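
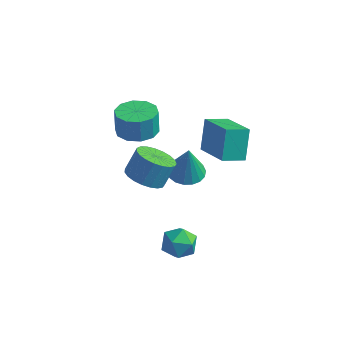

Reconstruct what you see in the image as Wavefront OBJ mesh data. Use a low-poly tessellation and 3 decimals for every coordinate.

v -1.344 3.828 -3.192
v -0.508 3.502 -3.271
v -1.196 3.772 -1.408
v -0.449 3.898 -3.263
v -0.567 4.28 -3.242
v -0.839 4.573 -3.21
v -1.211 4.718 -3.175
v -1.609 4.686 -3.143
v -1.954 4.485 -3.121
v -2.179 4.154 -3.112
v -2.238 3.758 -3.12
v -2.12 3.375 -3.142
v -1.848 3.083 -3.173
v -1.477 2.938 -3.208
v -1.079 2.969 -3.24
v -0.733 3.17 -3.262
v -1.235 -0.699 1.009
v -0.387 -0.489 0.662
v -0.117 0.148 1.703
v -0.965 -0.061 2.051
v -0.603 -0.19 0.534
v -0.334 0.447 1.575
v -0.929 0.022 0.489
v -0.659 0.659 1.53
v -1.307 0.109 0.534
v -1.037 0.746 1.575
v -1.673 0.057 0.661
v -1.403 0.694 1.702
v -1.963 -0.127 0.848
v -1.693 0.51 1.889
v -2.127 -0.409 1.063
v -1.858 0.228 2.104
v -2.137 -0.741 1.269
v -1.867 -0.104 2.31
v -1.991 -1.066 1.43
v -1.721 -0.429 2.471
v -1.714 -1.327 1.518
v -1.444 -0.69 2.559
v -1.354 -1.48 1.518
v -1.085 -0.843 2.56
v -0.974 -1.497 1.431
v -0.704 -0.86 2.472
v -0.639 -1.377 1.27
v -0.369 -0.74 2.311
v -0.406 -1.139 1.064
v -0.137 -0.502 2.105
v -0.317 -0.825 0.849
v -0.048 -0.188 1.89
v -0.113 2.645 0.299
v -0.314 3.506 1.644
v 0.663 3.407 -0.074
v 0.462 4.269 1.271
v 1.378 1.571 1.209
v 1.177 2.433 2.554
v 2.154 2.334 0.836
v 1.953 3.195 2.181
v 0.597 -1.068 -1.534
v 1.459 -1.202 -1.542
v 0.381 -2.438 -1.798
v 1.243 -2.572 -1.806
v 0.839 -2.375 -1.058
v 0.973 -1.528 -0.895
v 0.867 -2.112 -2.445
v 1.001 -1.265 -2.282
v 1.626 -1.848 -2.105
v 1.609 -2.01 -1.248
v 0.231 -1.63 -2.092
v 0.214 -1.792 -1.235
v -2.27 0.755 2.586
v -1.7 1.524 2.518
v -1.82 1.715 3.666
v -2.39 0.945 3.734
v -2.259 1.702 2.43
v -2.379 1.893 3.578
v -2.822 1.518 2.401
v -2.943 1.709 3.549
v -3.174 1.042 2.443
v -3.295 1.233 3.591
v -3.181 0.457 2.54
v -3.302 0.648 3.688
v -2.84 -0.015 2.654
v -2.96 0.176 3.802
v -2.281 -0.193 2.742
v -2.401 -0.002 3.89
v -1.717 -0.009 2.771
v -1.838 0.182 3.919
v -1.365 0.467 2.729
v -1.486 0.658 3.877
v -1.358 1.052 2.632
v -1.479 1.243 3.78
f 2 1 4
f 2 4 3
f 4 1 5
f 4 5 3
f 5 1 6
f 5 6 3
f 6 1 7
f 6 7 3
f 7 1 8
f 7 8 3
f 8 1 9
f 8 9 3
f 9 1 10
f 9 10 3
f 10 1 11
f 10 11 3
f 11 1 12
f 11 12 3
f 12 1 13
f 12 13 3
f 13 1 14
f 13 14 3
f 14 1 15
f 14 15 3
f 15 1 16
f 15 16 3
f 16 1 2
f 16 2 3
f 18 17 21
f 18 21 19
f 19 21 22
f 19 22 20
f 21 17 23
f 21 23 22
f 22 23 24
f 22 24 20
f 23 17 25
f 23 25 24
f 24 25 26
f 24 26 20
f 25 17 27
f 25 27 26
f 26 27 28
f 26 28 20
f 27 17 29
f 27 29 28
f 28 29 30
f 28 30 20
f 29 17 31
f 29 31 30
f 30 31 32
f 30 32 20
f 31 17 33
f 31 33 32
f 32 33 34
f 32 34 20
f 33 17 35
f 33 35 34
f 34 35 36
f 34 36 20
f 35 17 37
f 35 37 36
f 36 37 38
f 36 38 20
f 37 17 39
f 37 39 38
f 38 39 40
f 38 40 20
f 39 17 41
f 39 41 40
f 40 41 42
f 40 42 20
f 41 17 43
f 41 43 42
f 42 43 44
f 42 44 20
f 43 17 45
f 43 45 44
f 44 45 46
f 44 46 20
f 45 17 47
f 45 47 46
f 46 47 48
f 46 48 20
f 47 17 18
f 47 18 48
f 48 18 19
f 48 19 20
f 50 52 49
f 53 50 49
f 49 52 51
f 51 53 49
f 50 56 52
f 54 50 53
f 54 56 50
f 52 56 51
f 55 53 51
f 51 56 55
f 55 54 53
f 56 54 55
f 57 68 62
f 57 62 58
f 57 58 64
f 57 64 67
f 57 67 68
f 58 62 66
f 62 68 61
f 68 67 59
f 67 64 63
f 64 58 65
f 60 66 61
f 60 61 59
f 60 59 63
f 60 63 65
f 60 65 66
f 61 66 62
f 59 61 68
f 63 59 67
f 65 63 64
f 66 65 58
f 70 69 73
f 70 73 71
f 71 73 74
f 71 74 72
f 73 69 75
f 73 75 74
f 74 75 76
f 74 76 72
f 75 69 77
f 75 77 76
f 76 77 78
f 76 78 72
f 77 69 79
f 77 79 78
f 78 79 80
f 78 80 72
f 79 69 81
f 79 81 80
f 80 81 82
f 80 82 72
f 81 69 83
f 81 83 82
f 82 83 84
f 82 84 72
f 83 69 85
f 83 85 84
f 84 85 86
f 84 86 72
f 85 69 87
f 85 87 86
f 86 87 88
f 86 88 72
f 87 69 89
f 87 89 88
f 88 89 90
f 88 90 72
f 89 69 70
f 89 70 90
f 90 70 71
f 90 71 72



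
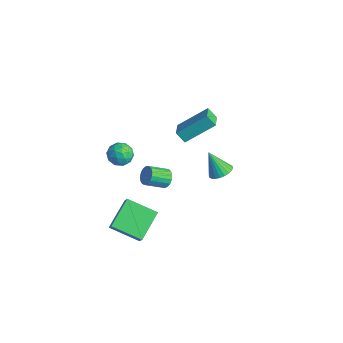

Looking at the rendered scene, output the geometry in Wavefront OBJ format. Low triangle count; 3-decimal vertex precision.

v 1.552 -4.756 -1.122
v 0.774 -3.312 -0.246
v 0.979 -4.586 -1.911
v 0.201 -3.142 -1.035
v 2.819 -3.658 -1.805
v 2.041 -2.214 -0.929
v 2.246 -3.488 -2.594
v 1.468 -2.044 -1.718
v 4.159 0.284 3.249
v 4.759 0.129 3.531
v 3.481 -0.044 4.511
v 4.74 0.388 3.588
v 4.632 0.63 3.593
v 4.453 0.82 3.546
v 4.229 0.928 3.453
v 3.994 0.938 3.33
v 3.785 0.849 3.194
v 3.633 0.673 3.066
v 3.56 0.438 2.967
v 3.579 0.179 2.91
v 3.687 -0.063 2.905
v 3.866 -0.253 2.952
v 4.09 -0.361 3.044
v 4.324 -0.371 3.168
v 4.534 -0.281 3.304
v 4.686 -0.106 3.431
v 1.737 -1.524 1.465
v 2.252 -1.747 1.319
v 1.978 -2.779 1.93
v 1.463 -2.556 2.075
v 2.302 -1.618 1.559
v 2.027 -2.65 2.17
v 2.222 -1.467 1.778
v 1.947 -2.499 2.389
v 2.031 -1.329 1.925
v 1.756 -2.361 2.536
v 1.773 -1.236 1.967
v 1.498 -2.268 2.578
v 1.506 -1.209 1.893
v 1.232 -2.241 2.504
v 1.293 -1.254 1.721
v 1.018 -2.286 2.332
v 1.181 -1.361 1.491
v 0.907 -2.393 2.102
v 1.197 -1.505 1.254
v 0.923 -2.537 1.865
v 1.337 -1.654 1.066
v 1.062 -2.685 1.677
v 1.568 -1.773 0.969
v 1.293 -2.804 1.58
v 1.838 -1.835 0.985
v 1.564 -2.866 1.596
v 2.085 -1.826 1.112
v 1.811 -2.857 1.722
v -0.807 -3.182 3.028
v -0.428 -2.539 2.902
v 0.228 -3.821 2.878
v 0.607 -3.178 2.752
v 0.336 -3.329 3.443
v -0.303 -2.934 3.535
v 0.103 -3.426 2.245
v -0.536 -3.031 2.337
v 0.135 -2.69 2.418
v 0.279 -2.63 3.159
v -0.479 -3.73 2.621
v -0.335 -3.67 3.362
v -0.708 -2.804 2.978
v 0.508 -3.556 2.802
v 0.349 -3.644 3.208
v 0.572 -3.266 3.134
v -0.635 -3.037 3.35
v -0.412 -2.659 3.276
v 0.037 -3.123 3.595
v 0.212 -3.701 2.504
v 0.435 -3.323 2.43
v -0.772 -3.094 2.646
v -0.549 -2.716 2.572
v -0.237 -3.237 2.185
v -0.155 -2.515 2.619
v 0.453 -2.891 2.532
v 0.157 -3.036 2.233
v -0.218 -2.804 2.287
v -0.07 -2.48 3.055
v 0.538 -2.855 2.967
v 0.379 -2.944 3.373
v 0.003 -2.712 3.427
v 0.261 -2.568 2.77
v -0.738 -3.505 2.813
v -0.13 -3.88 2.725
v -0.203 -3.648 2.353
v -0.579 -3.416 2.407
v -0.653 -3.469 3.248
v -0.045 -3.845 3.161
v 0.018 -3.556 3.493
v -0.357 -3.324 3.547
v -0.461 -3.792 3.01
v -2.231 1.576 0.236
v -1.618 3.172 1.473
v -3.128 2.231 -0.164
v -2.514 3.827 1.072
v -1.766 1.853 -0.352
v -1.152 3.449 0.884
v -2.662 2.508 -0.753
v -2.049 4.104 0.484
f 2 4 1
f 5 2 1
f 1 4 3
f 3 5 1
f 2 8 4
f 6 2 5
f 6 8 2
f 4 8 3
f 7 5 3
f 3 8 7
f 7 6 5
f 8 6 7
f 10 9 12
f 10 12 11
f 12 9 13
f 12 13 11
f 13 9 14
f 13 14 11
f 14 9 15
f 14 15 11
f 15 9 16
f 15 16 11
f 16 9 17
f 16 17 11
f 17 9 18
f 17 18 11
f 18 9 19
f 18 19 11
f 19 9 20
f 19 20 11
f 20 9 21
f 20 21 11
f 21 9 22
f 21 22 11
f 22 9 23
f 22 23 11
f 23 9 24
f 23 24 11
f 24 9 25
f 24 25 11
f 25 9 26
f 25 26 11
f 26 9 10
f 26 10 11
f 28 27 31
f 28 31 29
f 29 31 32
f 29 32 30
f 31 27 33
f 31 33 32
f 32 33 34
f 32 34 30
f 33 27 35
f 33 35 34
f 34 35 36
f 34 36 30
f 35 27 37
f 35 37 36
f 36 37 38
f 36 38 30
f 37 27 39
f 37 39 38
f 38 39 40
f 38 40 30
f 39 27 41
f 39 41 40
f 40 41 42
f 40 42 30
f 41 27 43
f 41 43 42
f 42 43 44
f 42 44 30
f 43 27 45
f 43 45 44
f 44 45 46
f 44 46 30
f 45 27 47
f 45 47 46
f 46 47 48
f 46 48 30
f 47 27 49
f 47 49 48
f 48 49 50
f 48 50 30
f 49 27 51
f 49 51 50
f 50 51 52
f 50 52 30
f 51 27 53
f 51 53 52
f 52 53 54
f 52 54 30
f 53 27 28
f 53 28 54
f 54 28 29
f 54 29 30
f 55 92 71
f 92 66 95
f 71 95 60
f 92 95 71
f 55 71 67
f 71 60 72
f 67 72 56
f 71 72 67
f 55 67 76
f 67 56 77
f 76 77 62
f 67 77 76
f 55 76 88
f 76 62 91
f 88 91 65
f 76 91 88
f 55 88 92
f 88 65 96
f 92 96 66
f 88 96 92
f 56 72 83
f 72 60 86
f 83 86 64
f 72 86 83
f 60 95 73
f 95 66 94
f 73 94 59
f 95 94 73
f 66 96 93
f 96 65 89
f 93 89 57
f 96 89 93
f 65 91 90
f 91 62 78
f 90 78 61
f 91 78 90
f 62 77 82
f 77 56 79
f 82 79 63
f 77 79 82
f 58 84 70
f 84 64 85
f 70 85 59
f 84 85 70
f 58 70 68
f 70 59 69
f 68 69 57
f 70 69 68
f 58 68 75
f 68 57 74
f 75 74 61
f 68 74 75
f 58 75 80
f 75 61 81
f 80 81 63
f 75 81 80
f 58 80 84
f 80 63 87
f 84 87 64
f 80 87 84
f 59 85 73
f 85 64 86
f 73 86 60
f 85 86 73
f 57 69 93
f 69 59 94
f 93 94 66
f 69 94 93
f 61 74 90
f 74 57 89
f 90 89 65
f 74 89 90
f 63 81 82
f 81 61 78
f 82 78 62
f 81 78 82
f 64 87 83
f 87 63 79
f 83 79 56
f 87 79 83
f 98 100 97
f 101 98 97
f 97 100 99
f 99 101 97
f 98 104 100
f 102 98 101
f 102 104 98
f 100 104 99
f 103 101 99
f 99 104 103
f 103 102 101
f 104 102 103



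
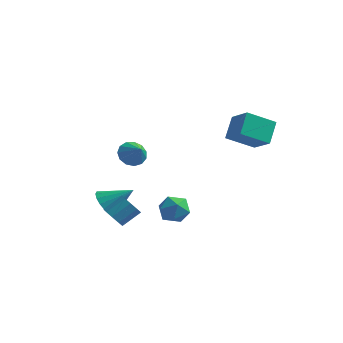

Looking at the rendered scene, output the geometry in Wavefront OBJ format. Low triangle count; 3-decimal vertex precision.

v 0.4 -2.349 -1.615
v 0.991 -1.463 -1.365
v 1.889 -3.257 -1.915
v 2.48 -2.371 -1.665
v 1.918 -2.892 -0.885
v 0.997 -2.331 -0.699
v 1.883 -2.389 -2.581
v 0.962 -1.828 -2.395
v 1.907 -1.488 -1.962
v 1.928 -1.799 -0.913
v 0.952 -2.921 -2.367
v 0.973 -3.232 -1.318
v -4.089 2.679 -0.487
v -3.521 3.501 -0.528
v -3.131 2.061 0.407
v -3.876 3.575 -0.097
v -4.299 3.364 0.21
v -4.655 2.936 0.296
v -4.832 2.426 0.133
v -4.773 1.997 -0.227
v -4.497 1.784 -0.669
v -4.091 1.855 -1.054
v -3.686 2.188 -1.259
v -3.408 2.677 -1.219
v -3.347 3.166 -0.947
v 3.9 3.522 1.497
v 2.479 2.376 2.494
v 3.744 4.785 2.727
v 2.323 3.64 3.724
v 5.277 2.7 2.516
v 3.856 1.555 3.513
v 5.121 3.964 3.746
v 3.7 2.818 4.743
v -2.001 -3.609 -2.616
v -1.57 -3.323 -3.29
v -0.828 -2.385 -2.419
v -1.259 -2.671 -1.744
v -2.054 -3.01 -3.216
v -1.312 -2.071 -2.345
v -2.513 -2.977 -2.861
v -1.772 -2.038 -1.989
v -2.733 -3.24 -2.391
v -1.991 -2.301 -1.52
v -2.61 -3.676 -2.026
v -1.868 -2.737 -1.155
v -2.202 -4.08 -1.937
v -1.46 -3.142 -1.066
v -1.7 -4.265 -2.166
v -0.958 -3.326 -1.295
v -1.339 -4.142 -2.605
v -0.597 -3.204 -1.734
v -1.288 -3.771 -3.049
v -0.546 -2.832 -2.178
v -3.794 -1.27 -2.976
v -3.157 -1.153 -3.854
v -2.286 -0.53 -1.784
v -3.408 -0.697 -3.82
v -3.747 -0.372 -3.592
v -4.097 -0.252 -3.224
v -4.377 -0.366 -2.799
v -4.524 -0.687 -2.415
v -4.504 -1.141 -2.159
v -4.321 -1.625 -2.091
v -4.017 -2.027 -2.225
v -3.662 -2.256 -2.532
v -3.338 -2.259 -2.94
v -3.118 -2.035 -3.357
v -3.053 -1.636 -3.687
f 1 12 6
f 1 6 2
f 1 2 8
f 1 8 11
f 1 11 12
f 2 6 10
f 6 12 5
f 12 11 3
f 11 8 7
f 8 2 9
f 4 10 5
f 4 5 3
f 4 3 7
f 4 7 9
f 4 9 10
f 5 10 6
f 3 5 12
f 7 3 11
f 9 7 8
f 10 9 2
f 14 13 16
f 14 16 15
f 16 13 17
f 16 17 15
f 17 13 18
f 17 18 15
f 18 13 19
f 18 19 15
f 19 13 20
f 19 20 15
f 20 13 21
f 20 21 15
f 21 13 22
f 21 22 15
f 22 13 23
f 22 23 15
f 23 13 24
f 23 24 15
f 24 13 25
f 24 25 15
f 25 13 14
f 25 14 15
f 27 29 26
f 30 27 26
f 26 29 28
f 28 30 26
f 27 33 29
f 31 27 30
f 31 33 27
f 29 33 28
f 32 30 28
f 28 33 32
f 32 31 30
f 33 31 32
f 35 34 38
f 35 38 36
f 36 38 39
f 36 39 37
f 38 34 40
f 38 40 39
f 39 40 41
f 39 41 37
f 40 34 42
f 40 42 41
f 41 42 43
f 41 43 37
f 42 34 44
f 42 44 43
f 43 44 45
f 43 45 37
f 44 34 46
f 44 46 45
f 45 46 47
f 45 47 37
f 46 34 48
f 46 48 47
f 47 48 49
f 47 49 37
f 48 34 50
f 48 50 49
f 49 50 51
f 49 51 37
f 50 34 52
f 50 52 51
f 51 52 53
f 51 53 37
f 52 34 35
f 52 35 53
f 53 35 36
f 53 36 37
f 55 54 57
f 55 57 56
f 57 54 58
f 57 58 56
f 58 54 59
f 58 59 56
f 59 54 60
f 59 60 56
f 60 54 61
f 60 61 56
f 61 54 62
f 61 62 56
f 62 54 63
f 62 63 56
f 63 54 64
f 63 64 56
f 64 54 65
f 64 65 56
f 65 54 66
f 65 66 56
f 66 54 67
f 66 67 56
f 67 54 68
f 67 68 56
f 68 54 55
f 68 55 56



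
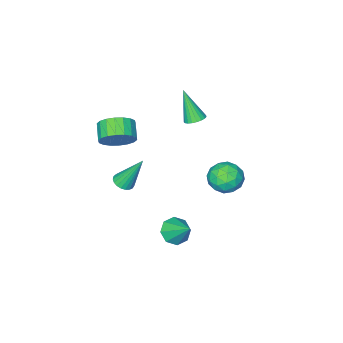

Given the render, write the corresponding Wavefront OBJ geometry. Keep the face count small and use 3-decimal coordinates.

v 3.087 1.351 0.321
v 3.549 1.718 0.311
v 2.493 2.149 2.159
v 3.376 1.851 0.198
v 3.153 1.896 0.106
v 2.919 1.848 0.051
v 2.714 1.714 0.043
v 2.574 1.517 0.083
v 2.522 1.291 0.164
v 2.568 1.076 0.273
v 2.704 0.908 0.389
v 2.906 0.817 0.494
v 3.14 0.818 0.569
v 3.364 0.912 0.601
v 3.541 1.081 0.585
v 3.639 1.297 0.523
v 3.642 1.523 0.426
v -4.207 2.069 -3.028
v -3.401 2.278 -2.403
v -3.519 0.582 -3.417
v -2.713 0.791 -2.792
v -3.655 0.613 -2.385
v -4.08 1.533 -2.145
v -2.84 1.327 -3.675
v -3.265 2.247 -3.435
v -2.556 1.82 -2.803
v -3.06 1.379 -2.006
v -3.86 1.481 -3.814
v -4.364 1.04 -3.017
v -3.864 2.304 -2.681
v -3.056 0.556 -3.139
v -3.609 0.451 -2.9
v -3.136 0.574 -2.532
v -4.263 1.866 -2.53
v -3.79 1.989 -2.162
v -3.939 1.01 -2.152
v -3.13 0.871 -3.658
v -2.657 0.994 -3.29
v -3.784 2.286 -3.288
v -3.311 2.409 -2.92
v -2.981 1.85 -3.668
v -2.894 2.158 -2.549
v -2.49 1.284 -2.778
v -2.564 1.599 -3.297
v -2.814 2.139 -3.155
v -3.19 1.898 -2.081
v -2.786 1.024 -2.309
v -3.339 0.92 -2.07
v -3.589 1.46 -1.929
v -2.694 1.629 -2.316
v -4.134 1.836 -3.511
v -3.73 0.962 -3.739
v -3.331 1.4 -3.891
v -3.581 1.94 -3.75
v -4.43 1.576 -3.042
v -4.026 0.702 -3.271
v -4.106 0.721 -2.665
v -4.356 1.261 -2.523
v -4.226 1.231 -3.504
v -2.861 -0.35 0.987
v -2.27 -0.205 1.031
v -2.779 -1.23 2.793
v -2.381 -0.003 1.135
v -2.576 0.14 1.213
v -2.82 0.198 1.253
v -3.071 0.161 1.246
v -3.285 0.036 1.195
v -3.426 -0.156 1.107
v -3.47 -0.381 0.999
v -3.408 -0.601 0.889
v -3.251 -0.778 0.796
v -3.027 -0.88 0.736
v -2.774 -0.891 0.72
v -2.536 -0.808 0.749
v -2.354 -0.646 0.82
v -2.26 -0.433 0.92
v 0.714 2.472 -4.201
v 1.028 2.991 -4.797
v 0.806 3.728 -3.059
v 0.379 3.011 -4.767
v -0.074 2.716 -4.405
v -0.066 2.278 -3.925
v 0.4 1.953 -3.606
v 1.049 1.933 -3.636
v 1.502 2.229 -3.997
v 1.494 2.667 -4.478
v 2.388 0.001 2.272
v 3.049 0.069 2.978
v 2.534 -0.714 3.535
v 1.872 -0.781 2.828
v 2.748 0.354 3.1
v 2.233 -0.429 3.657
v 2.376 0.569 3.058
v 1.861 -0.214 3.615
v 2.006 0.671 2.86
v 1.491 -0.111 3.417
v 1.712 0.641 2.546
v 1.197 -0.141 3.103
v 1.552 0.484 2.177
v 1.037 -0.298 2.734
v 1.557 0.232 1.827
v 1.042 -0.551 2.384
v 1.726 -0.066 1.565
v 1.211 -0.849 2.122
v 2.027 -0.351 1.443
v 1.512 -1.134 2
v 2.399 -0.566 1.485
v 1.884 -1.349 2.042
v 2.769 -0.669 1.683
v 2.254 -1.451 2.24
v 3.063 -0.639 1.997
v 2.548 -1.421 2.554
v 3.223 -0.482 2.366
v 2.708 -1.264 2.923
v 3.218 -0.229 2.716
v 2.703 -1.012 3.273
f 2 1 4
f 2 4 3
f 4 1 5
f 4 5 3
f 5 1 6
f 5 6 3
f 6 1 7
f 6 7 3
f 7 1 8
f 7 8 3
f 8 1 9
f 8 9 3
f 9 1 10
f 9 10 3
f 10 1 11
f 10 11 3
f 11 1 12
f 11 12 3
f 12 1 13
f 12 13 3
f 13 1 14
f 13 14 3
f 14 1 15
f 14 15 3
f 15 1 16
f 15 16 3
f 16 1 17
f 16 17 3
f 17 1 2
f 17 2 3
f 18 55 34
f 55 29 58
f 34 58 23
f 55 58 34
f 18 34 30
f 34 23 35
f 30 35 19
f 34 35 30
f 18 30 39
f 30 19 40
f 39 40 25
f 30 40 39
f 18 39 51
f 39 25 54
f 51 54 28
f 39 54 51
f 18 51 55
f 51 28 59
f 55 59 29
f 51 59 55
f 19 35 46
f 35 23 49
f 46 49 27
f 35 49 46
f 23 58 36
f 58 29 57
f 36 57 22
f 58 57 36
f 29 59 56
f 59 28 52
f 56 52 20
f 59 52 56
f 28 54 53
f 54 25 41
f 53 41 24
f 54 41 53
f 25 40 45
f 40 19 42
f 45 42 26
f 40 42 45
f 21 47 33
f 47 27 48
f 33 48 22
f 47 48 33
f 21 33 31
f 33 22 32
f 31 32 20
f 33 32 31
f 21 31 38
f 31 20 37
f 38 37 24
f 31 37 38
f 21 38 43
f 38 24 44
f 43 44 26
f 38 44 43
f 21 43 47
f 43 26 50
f 47 50 27
f 43 50 47
f 22 48 36
f 48 27 49
f 36 49 23
f 48 49 36
f 20 32 56
f 32 22 57
f 56 57 29
f 32 57 56
f 24 37 53
f 37 20 52
f 53 52 28
f 37 52 53
f 26 44 45
f 44 24 41
f 45 41 25
f 44 41 45
f 27 50 46
f 50 26 42
f 46 42 19
f 50 42 46
f 61 60 63
f 61 63 62
f 63 60 64
f 63 64 62
f 64 60 65
f 64 65 62
f 65 60 66
f 65 66 62
f 66 60 67
f 66 67 62
f 67 60 68
f 67 68 62
f 68 60 69
f 68 69 62
f 69 60 70
f 69 70 62
f 70 60 71
f 70 71 62
f 71 60 72
f 71 72 62
f 72 60 73
f 72 73 62
f 73 60 74
f 73 74 62
f 74 60 75
f 74 75 62
f 75 60 76
f 75 76 62
f 76 60 61
f 76 61 62
f 78 77 80
f 78 80 79
f 80 77 81
f 80 81 79
f 81 77 82
f 81 82 79
f 82 77 83
f 82 83 79
f 83 77 84
f 83 84 79
f 84 77 85
f 84 85 79
f 85 77 86
f 85 86 79
f 86 77 78
f 86 78 79
f 88 87 91
f 88 91 89
f 89 91 92
f 89 92 90
f 91 87 93
f 91 93 92
f 92 93 94
f 92 94 90
f 93 87 95
f 93 95 94
f 94 95 96
f 94 96 90
f 95 87 97
f 95 97 96
f 96 97 98
f 96 98 90
f 97 87 99
f 97 99 98
f 98 99 100
f 98 100 90
f 99 87 101
f 99 101 100
f 100 101 102
f 100 102 90
f 101 87 103
f 101 103 102
f 102 103 104
f 102 104 90
f 103 87 105
f 103 105 104
f 104 105 106
f 104 106 90
f 105 87 107
f 105 107 106
f 106 107 108
f 106 108 90
f 107 87 109
f 107 109 108
f 108 109 110
f 108 110 90
f 109 87 111
f 109 111 110
f 110 111 112
f 110 112 90
f 111 87 113
f 111 113 112
f 112 113 114
f 112 114 90
f 113 87 115
f 113 115 114
f 114 115 116
f 114 116 90
f 115 87 88
f 115 88 116
f 116 88 89
f 116 89 90



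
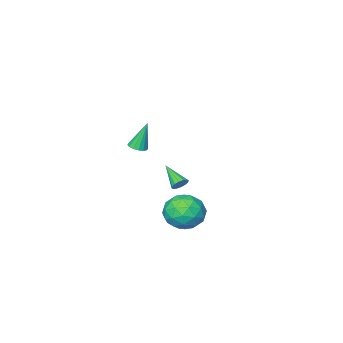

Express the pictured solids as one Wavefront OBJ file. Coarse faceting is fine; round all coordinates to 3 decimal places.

v 3.31 -0.195 1.216
v 3.801 -0.191 1.355
v 2.87 -0.005 2.764
v 3.741 0.061 1.307
v 3.566 0.245 1.235
v 3.323 0.311 1.158
v 3.075 0.241 1.096
v 2.891 0.055 1.067
v 2.819 -0.199 1.077
v 2.879 -0.452 1.125
v 3.054 -0.636 1.198
v 3.297 -0.702 1.275
v 3.544 -0.632 1.337
v 3.729 -0.445 1.366
v -1.126 -2.973 -4.049
v -0.684 -3.096 -4.249
v -1.114 -4.267 -3.231
v -0.626 -2.961 -4.036
v -0.702 -2.829 -3.827
v -0.891 -2.736 -3.677
v -1.143 -2.706 -3.626
v -1.391 -2.749 -3.689
v -1.567 -2.851 -3.849
v -1.626 -2.986 -4.062
v -1.55 -3.118 -4.271
v -1.361 -3.211 -4.421
v -1.108 -3.24 -4.471
v -0.861 -3.198 -4.408
v 2.514 3.338 -1.115
v 3.39 3.648 -1.711
v 2.11 2.112 -2.349
v 2.986 2.422 -2.945
v 3.13 1.902 -1.982
v 3.38 2.66 -1.219
v 2.12 3.1 -2.841
v 2.37 3.858 -2.078
v 3.147 3.502 -2.777
v 3.771 2.761 -2.247
v 1.729 2.999 -1.813
v 2.353 2.258 -1.283
v 2.988 3.601 -1.304
v 2.512 2.159 -2.756
v 2.597 1.854 -2.19
v 3.112 2.036 -2.54
v 2.982 3.02 -1.015
v 3.496 3.202 -1.366
v 3.343 2.176 -1.525
v 2.004 2.558 -2.694
v 2.518 2.74 -3.045
v 2.388 3.724 -1.52
v 2.903 3.906 -1.87
v 2.157 3.584 -2.535
v 3.36 3.697 -2.282
v 3.122 2.976 -3.007
v 2.613 3.375 -2.946
v 2.76 3.82 -2.497
v 3.726 3.262 -1.97
v 3.488 2.541 -2.695
v 3.573 2.235 -2.129
v 3.72 2.681 -1.681
v 3.583 3.176 -2.597
v 2.012 3.219 -1.365
v 1.774 2.498 -2.09
v 1.78 3.079 -2.379
v 1.927 3.525 -1.931
v 2.378 2.784 -1.053
v 2.14 2.063 -1.778
v 2.74 1.94 -1.563
v 2.887 2.385 -1.114
v 1.917 2.584 -1.463
f 2 1 4
f 2 4 3
f 4 1 5
f 4 5 3
f 5 1 6
f 5 6 3
f 6 1 7
f 6 7 3
f 7 1 8
f 7 8 3
f 8 1 9
f 8 9 3
f 9 1 10
f 9 10 3
f 10 1 11
f 10 11 3
f 11 1 12
f 11 12 3
f 12 1 13
f 12 13 3
f 13 1 14
f 13 14 3
f 14 1 2
f 14 2 3
f 16 15 18
f 16 18 17
f 18 15 19
f 18 19 17
f 19 15 20
f 19 20 17
f 20 15 21
f 20 21 17
f 21 15 22
f 21 22 17
f 22 15 23
f 22 23 17
f 23 15 24
f 23 24 17
f 24 15 25
f 24 25 17
f 25 15 26
f 25 26 17
f 26 15 27
f 26 27 17
f 27 15 28
f 27 28 17
f 28 15 16
f 28 16 17
f 29 66 45
f 66 40 69
f 45 69 34
f 66 69 45
f 29 45 41
f 45 34 46
f 41 46 30
f 45 46 41
f 29 41 50
f 41 30 51
f 50 51 36
f 41 51 50
f 29 50 62
f 50 36 65
f 62 65 39
f 50 65 62
f 29 62 66
f 62 39 70
f 66 70 40
f 62 70 66
f 30 46 57
f 46 34 60
f 57 60 38
f 46 60 57
f 34 69 47
f 69 40 68
f 47 68 33
f 69 68 47
f 40 70 67
f 70 39 63
f 67 63 31
f 70 63 67
f 39 65 64
f 65 36 52
f 64 52 35
f 65 52 64
f 36 51 56
f 51 30 53
f 56 53 37
f 51 53 56
f 32 58 44
f 58 38 59
f 44 59 33
f 58 59 44
f 32 44 42
f 44 33 43
f 42 43 31
f 44 43 42
f 32 42 49
f 42 31 48
f 49 48 35
f 42 48 49
f 32 49 54
f 49 35 55
f 54 55 37
f 49 55 54
f 32 54 58
f 54 37 61
f 58 61 38
f 54 61 58
f 33 59 47
f 59 38 60
f 47 60 34
f 59 60 47
f 31 43 67
f 43 33 68
f 67 68 40
f 43 68 67
f 35 48 64
f 48 31 63
f 64 63 39
f 48 63 64
f 37 55 56
f 55 35 52
f 56 52 36
f 55 52 56
f 38 61 57
f 61 37 53
f 57 53 30
f 61 53 57



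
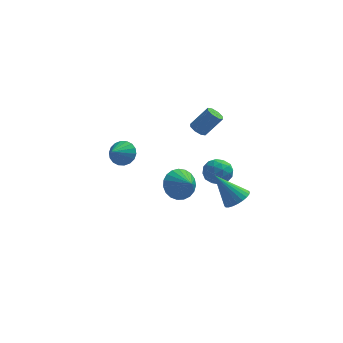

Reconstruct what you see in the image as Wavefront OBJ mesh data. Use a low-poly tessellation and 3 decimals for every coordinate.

v 1.107 2.918 0.472
v 1.556 2.669 0.162
v 2.562 2.893 1.437
v 2.113 3.142 1.748
v 1.531 3.124 0.101
v 2.537 3.348 1.377
v 1.258 3.458 0.258
v 2.264 3.682 1.534
v 0.896 3.476 0.54
v 1.902 3.7 1.816
v 0.658 3.167 0.783
v 1.664 3.391 2.058
v 0.683 2.712 0.843
v 1.689 2.936 2.119
v 0.956 2.378 0.686
v 1.962 2.602 1.962
v 1.318 2.36 0.404
v 2.324 2.584 1.68
v 1.399 3.085 -3.442
v 1.972 3.875 -3.38
v 2.628 2.165 -3.06
v 3.201 2.955 -2.998
v 2.497 2.809 -2.336
v 1.737 3.377 -2.572
v 2.863 2.663 -3.868
v 2.103 3.231 -4.104
v 2.876 3.614 -3.644
v 2.65 3.705 -2.697
v 1.95 2.335 -3.743
v 1.724 2.426 -2.796
v 1.577 3.561 -3.444
v 3.023 2.479 -2.996
v 2.609 2.393 -2.606
v 2.945 2.858 -2.57
v 1.44 3.268 -2.969
v 1.776 3.733 -2.933
v 2.085 3.106 -2.319
v 2.824 2.307 -3.507
v 3.16 2.772 -3.471
v 1.655 3.182 -3.87
v 1.991 3.647 -3.834
v 2.515 2.934 -4.121
v 2.446 3.872 -3.563
v 3.168 3.331 -3.339
v 2.97 3.159 -3.85
v 2.523 3.494 -3.989
v 2.313 3.925 -3.006
v 3.035 3.384 -2.782
v 2.621 3.298 -2.393
v 2.175 3.632 -2.531
v 2.844 3.772 -3.161
v 1.565 2.656 -3.658
v 2.287 2.115 -3.434
v 2.425 2.408 -3.909
v 1.979 2.742 -4.047
v 1.432 2.709 -3.101
v 2.154 2.168 -2.877
v 2.077 2.546 -2.451
v 1.63 2.881 -2.59
v 1.756 2.268 -3.279
v 3.555 -3.716 -0.83
v 4.213 -3.874 -0.3
v 2.265 -3.384 0.87
v 4.242 -3.543 -0.343
v 4.166 -3.238 -0.461
v 3.997 -3.005 -0.634
v 3.761 -2.881 -0.837
v 3.493 -2.884 -1.04
v 3.235 -3.014 -1.21
v 3.025 -3.25 -1.323
v 2.896 -3.558 -1.36
v 2.867 -3.889 -1.318
v 2.943 -4.194 -1.2
v 3.112 -4.427 -1.027
v 3.348 -4.551 -0.824
v 3.616 -4.548 -0.621
v 3.874 -4.418 -0.451
v 4.084 -4.182 -0.338
v 0.324 -2.573 -0.527
v 1.136 -2.417 -1.206
v 1.036 -3.427 0.127
v 1.217 -2.11 -0.894
v 1.143 -1.884 -0.518
v 0.928 -1.777 -0.144
v 0.608 -1.807 0.164
v 0.239 -1.97 0.353
v -0.115 -2.237 0.389
v -0.393 -2.562 0.267
v -0.547 -2.889 0.008
v -0.551 -3.161 -0.344
v -0.403 -3.332 -0.727
v -0.13 -3.371 -1.076
v 0.222 -3.272 -1.33
v 0.592 -3.053 -1.445
v 0.915 -2.75 -1.401
v -3.434 4.418 -2.726
v -2.655 4.371 -2.238
v -4.006 3.362 -1.914
v -2.875 4.649 -2.033
v -3.206 4.88 -1.964
v -3.581 5.021 -2.047
v -3.928 5.041 -2.264
v -4.177 4.939 -2.573
v -4.278 4.733 -2.912
v -4.212 4.465 -3.214
v -3.992 4.187 -3.42
v -3.662 3.956 -3.488
v -3.286 3.815 -3.405
v -2.94 3.795 -3.188
v -2.691 3.897 -2.88
v -2.59 4.103 -2.541
f 2 1 5
f 2 5 3
f 3 5 6
f 3 6 4
f 5 1 7
f 5 7 6
f 6 7 8
f 6 8 4
f 7 1 9
f 7 9 8
f 8 9 10
f 8 10 4
f 9 1 11
f 9 11 10
f 10 11 12
f 10 12 4
f 11 1 13
f 11 13 12
f 12 13 14
f 12 14 4
f 13 1 15
f 13 15 14
f 14 15 16
f 14 16 4
f 15 1 17
f 15 17 16
f 16 17 18
f 16 18 4
f 17 1 2
f 17 2 18
f 18 2 3
f 18 3 4
f 19 56 35
f 56 30 59
f 35 59 24
f 56 59 35
f 19 35 31
f 35 24 36
f 31 36 20
f 35 36 31
f 19 31 40
f 31 20 41
f 40 41 26
f 31 41 40
f 19 40 52
f 40 26 55
f 52 55 29
f 40 55 52
f 19 52 56
f 52 29 60
f 56 60 30
f 52 60 56
f 20 36 47
f 36 24 50
f 47 50 28
f 36 50 47
f 24 59 37
f 59 30 58
f 37 58 23
f 59 58 37
f 30 60 57
f 60 29 53
f 57 53 21
f 60 53 57
f 29 55 54
f 55 26 42
f 54 42 25
f 55 42 54
f 26 41 46
f 41 20 43
f 46 43 27
f 41 43 46
f 22 48 34
f 48 28 49
f 34 49 23
f 48 49 34
f 22 34 32
f 34 23 33
f 32 33 21
f 34 33 32
f 22 32 39
f 32 21 38
f 39 38 25
f 32 38 39
f 22 39 44
f 39 25 45
f 44 45 27
f 39 45 44
f 22 44 48
f 44 27 51
f 48 51 28
f 44 51 48
f 23 49 37
f 49 28 50
f 37 50 24
f 49 50 37
f 21 33 57
f 33 23 58
f 57 58 30
f 33 58 57
f 25 38 54
f 38 21 53
f 54 53 29
f 38 53 54
f 27 45 46
f 45 25 42
f 46 42 26
f 45 42 46
f 28 51 47
f 51 27 43
f 47 43 20
f 51 43 47
f 62 61 64
f 62 64 63
f 64 61 65
f 64 65 63
f 65 61 66
f 65 66 63
f 66 61 67
f 66 67 63
f 67 61 68
f 67 68 63
f 68 61 69
f 68 69 63
f 69 61 70
f 69 70 63
f 70 61 71
f 70 71 63
f 71 61 72
f 71 72 63
f 72 61 73
f 72 73 63
f 73 61 74
f 73 74 63
f 74 61 75
f 74 75 63
f 75 61 76
f 75 76 63
f 76 61 77
f 76 77 63
f 77 61 78
f 77 78 63
f 78 61 62
f 78 62 63
f 80 79 82
f 80 82 81
f 82 79 83
f 82 83 81
f 83 79 84
f 83 84 81
f 84 79 85
f 84 85 81
f 85 79 86
f 85 86 81
f 86 79 87
f 86 87 81
f 87 79 88
f 87 88 81
f 88 79 89
f 88 89 81
f 89 79 90
f 89 90 81
f 90 79 91
f 90 91 81
f 91 79 92
f 91 92 81
f 92 79 93
f 92 93 81
f 93 79 94
f 93 94 81
f 94 79 95
f 94 95 81
f 95 79 80
f 95 80 81
f 97 96 99
f 97 99 98
f 99 96 100
f 99 100 98
f 100 96 101
f 100 101 98
f 101 96 102
f 101 102 98
f 102 96 103
f 102 103 98
f 103 96 104
f 103 104 98
f 104 96 105
f 104 105 98
f 105 96 106
f 105 106 98
f 106 96 107
f 106 107 98
f 107 96 108
f 107 108 98
f 108 96 109
f 108 109 98
f 109 96 110
f 109 110 98
f 110 96 111
f 110 111 98
f 111 96 97
f 111 97 98



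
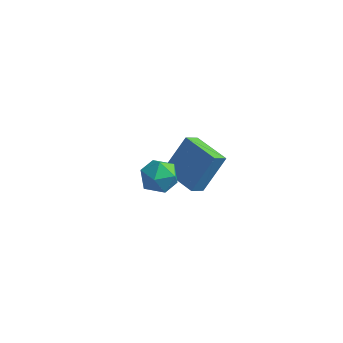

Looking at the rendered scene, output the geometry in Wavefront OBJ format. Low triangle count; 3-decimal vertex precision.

v -3.717 2.887 -1.83
v -3.097 3.938 -0.335
v -3.441 3.565 -2.421
v -2.821 4.615 -0.925
v -2.159 2.145 -1.955
v -1.539 3.195 -0.459
v -1.883 2.822 -2.545
v -1.263 3.873 -1.05
v -2.633 -0.9 3.222
v -2.212 -0.83 2.485
v -2.088 -2.15 3.415
v -1.667 -2.08 2.678
v -1.448 -1.593 3.341
v -1.785 -0.82 3.222
v -2.515 -2.16 2.678
v -2.852 -1.387 2.559
v -2.139 -1.609 2.149
v -1.48 -1.258 2.559
v -2.82 -1.722 3.341
v -2.161 -1.371 3.751
f 2 4 1
f 5 2 1
f 1 4 3
f 3 5 1
f 2 8 4
f 6 2 5
f 6 8 2
f 4 8 3
f 7 5 3
f 3 8 7
f 7 6 5
f 8 6 7
f 9 20 14
f 9 14 10
f 9 10 16
f 9 16 19
f 9 19 20
f 10 14 18
f 14 20 13
f 20 19 11
f 19 16 15
f 16 10 17
f 12 18 13
f 12 13 11
f 12 11 15
f 12 15 17
f 12 17 18
f 13 18 14
f 11 13 20
f 15 11 19
f 17 15 16
f 18 17 10



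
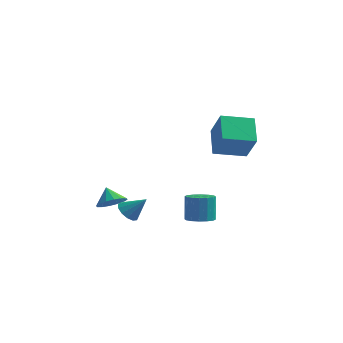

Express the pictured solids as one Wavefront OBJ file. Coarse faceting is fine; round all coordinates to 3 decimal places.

v 2.256 1.525 -3.267
v 3.012 1.755 -3.251
v 2.839 2.226 -1.837
v 2.084 1.995 -1.853
v 2.805 2.081 -3.385
v 2.632 2.552 -1.971
v 2.45 2.258 -3.487
v 2.277 2.729 -2.073
v 2.044 2.239 -3.53
v 1.871 2.709 -2.116
v 1.695 2.028 -3.503
v 1.522 2.498 -2.089
v 1.496 1.682 -3.412
v 1.323 2.153 -1.998
v 1.501 1.294 -3.283
v 1.328 1.765 -1.869
v 1.708 0.968 -3.149
v 1.535 1.439 -1.735
v 2.063 0.791 -3.047
v 1.89 1.262 -1.633
v 2.469 0.811 -3.004
v 2.296 1.281 -1.59
v 2.818 1.022 -3.031
v 2.645 1.492 -1.617
v 3.017 1.367 -3.122
v 2.844 1.838 -1.708
v -1.38 0.712 -2.996
v -0.858 0.636 -3.485
v -0.44 0.928 -2.024
v -0.953 1.03 -3.48
v -1.185 1.323 -3.322
v -1.478 1.422 -3.06
v -1.741 1.295 -2.777
v -1.889 0.984 -2.565
v -1.875 0.585 -2.489
v -1.705 0.227 -2.574
v -1.431 0.023 -2.793
v -1.142 0.037 -3.077
v -0.928 0.266 -3.335
v 2.689 2.106 1.311
v 2.105 3.438 2.228
v 4.2 3.002 0.97
v 3.616 4.335 1.887
v 3.464 1.385 2.853
v 2.88 2.718 3.77
v 4.975 2.282 2.512
v 4.391 3.614 3.429
v -2.843 2.05 -3.307
v -2.488 1.517 -2.733
v -3.377 2.55 -2.513
v -2.206 1.861 -2.761
v -2.096 2.256 -2.935
v -2.185 2.595 -3.209
v -2.451 2.788 -3.509
v -2.822 2.783 -3.755
v -3.199 2.582 -3.881
v -3.48 2.238 -3.854
v -3.591 1.844 -3.679
v -3.501 1.505 -3.405
v -3.235 1.311 -3.105
v -2.864 1.316 -2.859
f 2 1 5
f 2 5 3
f 3 5 6
f 3 6 4
f 5 1 7
f 5 7 6
f 6 7 8
f 6 8 4
f 7 1 9
f 7 9 8
f 8 9 10
f 8 10 4
f 9 1 11
f 9 11 10
f 10 11 12
f 10 12 4
f 11 1 13
f 11 13 12
f 12 13 14
f 12 14 4
f 13 1 15
f 13 15 14
f 14 15 16
f 14 16 4
f 15 1 17
f 15 17 16
f 16 17 18
f 16 18 4
f 17 1 19
f 17 19 18
f 18 19 20
f 18 20 4
f 19 1 21
f 19 21 20
f 20 21 22
f 20 22 4
f 21 1 23
f 21 23 22
f 22 23 24
f 22 24 4
f 23 1 25
f 23 25 24
f 24 25 26
f 24 26 4
f 25 1 2
f 25 2 26
f 26 2 3
f 26 3 4
f 28 27 30
f 28 30 29
f 30 27 31
f 30 31 29
f 31 27 32
f 31 32 29
f 32 27 33
f 32 33 29
f 33 27 34
f 33 34 29
f 34 27 35
f 34 35 29
f 35 27 36
f 35 36 29
f 36 27 37
f 36 37 29
f 37 27 38
f 37 38 29
f 38 27 39
f 38 39 29
f 39 27 28
f 39 28 29
f 41 43 40
f 44 41 40
f 40 43 42
f 42 44 40
f 41 47 43
f 45 41 44
f 45 47 41
f 43 47 42
f 46 44 42
f 42 47 46
f 46 45 44
f 47 45 46
f 49 48 51
f 49 51 50
f 51 48 52
f 51 52 50
f 52 48 53
f 52 53 50
f 53 48 54
f 53 54 50
f 54 48 55
f 54 55 50
f 55 48 56
f 55 56 50
f 56 48 57
f 56 57 50
f 57 48 58
f 57 58 50
f 58 48 59
f 58 59 50
f 59 48 60
f 59 60 50
f 60 48 61
f 60 61 50
f 61 48 49
f 61 49 50



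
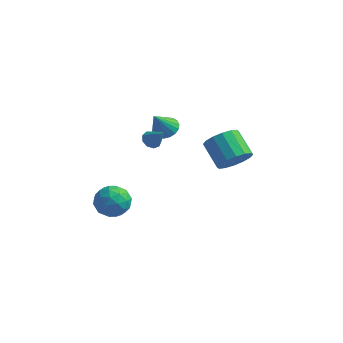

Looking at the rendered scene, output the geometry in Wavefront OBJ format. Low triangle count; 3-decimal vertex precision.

v -2.373 2.879 2.686
v -1.969 3.376 3.077
v -2.607 2.041 3.994
v -2.279 3.498 3.1
v -2.608 3.497 3.04
v -2.89 3.374 2.911
v -3.069 3.152 2.737
v -3.111 2.877 2.553
v -3.006 2.602 2.396
v -2.776 2.382 2.296
v -2.466 2.26 2.273
v -2.138 2.261 2.333
v -1.856 2.384 2.462
v -1.676 2.605 2.636
v -1.635 2.88 2.82
v -1.739 3.155 2.977
v -2.188 1.053 2.952
v -1.898 0.721 2.606
v -1.352 0.827 3.868
v -1.771 1.081 2.579
v -1.839 1.428 2.726
v -2.07 1.6 2.98
v -2.356 1.515 3.22
v -2.564 1.214 3.335
v -2.595 0.837 3.271
v -2.436 0.562 3.058
v -2.161 0.516 2.795
v 1.587 2.842 1.494
v 2.228 3.569 1.739
v 1.074 4.265 2.692
v 0.433 3.538 2.446
v 1.984 3.742 1.317
v 0.83 4.439 2.269
v 1.634 3.675 0.942
v 0.48 4.371 1.894
v 1.271 3.384 0.715
v 0.117 4.08 1.667
v 0.992 2.948 0.697
v -0.161 3.644 1.649
v 0.873 2.483 0.892
v -0.28 3.179 1.844
v 0.946 2.115 1.248
v -0.208 2.811 2.201
v 1.19 1.941 1.671
v 0.036 2.638 2.623
v 1.54 2.009 2.046
v 0.386 2.705 2.998
v 1.903 2.3 2.273
v 0.749 2.996 3.225
v 2.181 2.736 2.291
v 1.028 3.432 3.243
v 2.3 3.201 2.096
v 1.147 3.897 3.048
v -2.217 -1.97 1.053
v -1.559 -2.585 1.487
v -2.841 -3.215 0.233
v -2.183 -3.83 0.667
v -2.915 -3.419 1.208
v -2.53 -2.649 1.715
v -1.87 -3.151 0.005
v -1.485 -2.381 0.512
v -1.345 -3.314 0.839
v -1.991 -3.48 1.583
v -2.409 -2.32 0.137
v -3.055 -2.486 0.881
v -1.833 -2.168 1.342
v -2.567 -3.632 0.378
v -2.997 -3.39 0.696
v -2.611 -3.752 0.951
v -2.404 -2.206 1.476
v -2.017 -2.567 1.731
v -2.814 -3.058 1.567
v -2.383 -3.233 -0.011
v -1.996 -3.594 0.244
v -1.789 -2.048 0.769
v -1.403 -2.41 1.024
v -1.586 -2.742 0.153
v -1.321 -2.958 1.216
v -1.688 -3.69 0.734
v -1.504 -3.291 0.345
v -1.277 -2.838 0.643
v -1.701 -3.056 1.653
v -2.068 -3.788 1.171
v -2.498 -3.546 1.49
v -2.271 -3.094 1.787
v -1.575 -3.485 1.272
v -2.332 -2.012 0.549
v -2.699 -2.744 0.067
v -2.129 -2.706 -0.067
v -1.902 -2.254 0.23
v -2.712 -2.11 0.986
v -3.079 -2.842 0.504
v -3.123 -2.962 1.077
v -2.896 -2.509 1.375
v -2.825 -2.315 0.448
f 2 1 4
f 2 4 3
f 4 1 5
f 4 5 3
f 5 1 6
f 5 6 3
f 6 1 7
f 6 7 3
f 7 1 8
f 7 8 3
f 8 1 9
f 8 9 3
f 9 1 10
f 9 10 3
f 10 1 11
f 10 11 3
f 11 1 12
f 11 12 3
f 12 1 13
f 12 13 3
f 13 1 14
f 13 14 3
f 14 1 15
f 14 15 3
f 15 1 16
f 15 16 3
f 16 1 2
f 16 2 3
f 18 17 20
f 18 20 19
f 20 17 21
f 20 21 19
f 21 17 22
f 21 22 19
f 22 17 23
f 22 23 19
f 23 17 24
f 23 24 19
f 24 17 25
f 24 25 19
f 25 17 26
f 25 26 19
f 26 17 27
f 26 27 19
f 27 17 18
f 27 18 19
f 29 28 32
f 29 32 30
f 30 32 33
f 30 33 31
f 32 28 34
f 32 34 33
f 33 34 35
f 33 35 31
f 34 28 36
f 34 36 35
f 35 36 37
f 35 37 31
f 36 28 38
f 36 38 37
f 37 38 39
f 37 39 31
f 38 28 40
f 38 40 39
f 39 40 41
f 39 41 31
f 40 28 42
f 40 42 41
f 41 42 43
f 41 43 31
f 42 28 44
f 42 44 43
f 43 44 45
f 43 45 31
f 44 28 46
f 44 46 45
f 45 46 47
f 45 47 31
f 46 28 48
f 46 48 47
f 47 48 49
f 47 49 31
f 48 28 50
f 48 50 49
f 49 50 51
f 49 51 31
f 50 28 52
f 50 52 51
f 51 52 53
f 51 53 31
f 52 28 29
f 52 29 53
f 53 29 30
f 53 30 31
f 54 91 70
f 91 65 94
f 70 94 59
f 91 94 70
f 54 70 66
f 70 59 71
f 66 71 55
f 70 71 66
f 54 66 75
f 66 55 76
f 75 76 61
f 66 76 75
f 54 75 87
f 75 61 90
f 87 90 64
f 75 90 87
f 54 87 91
f 87 64 95
f 91 95 65
f 87 95 91
f 55 71 82
f 71 59 85
f 82 85 63
f 71 85 82
f 59 94 72
f 94 65 93
f 72 93 58
f 94 93 72
f 65 95 92
f 95 64 88
f 92 88 56
f 95 88 92
f 64 90 89
f 90 61 77
f 89 77 60
f 90 77 89
f 61 76 81
f 76 55 78
f 81 78 62
f 76 78 81
f 57 83 69
f 83 63 84
f 69 84 58
f 83 84 69
f 57 69 67
f 69 58 68
f 67 68 56
f 69 68 67
f 57 67 74
f 67 56 73
f 74 73 60
f 67 73 74
f 57 74 79
f 74 60 80
f 79 80 62
f 74 80 79
f 57 79 83
f 79 62 86
f 83 86 63
f 79 86 83
f 58 84 72
f 84 63 85
f 72 85 59
f 84 85 72
f 56 68 92
f 68 58 93
f 92 93 65
f 68 93 92
f 60 73 89
f 73 56 88
f 89 88 64
f 73 88 89
f 62 80 81
f 80 60 77
f 81 77 61
f 80 77 81
f 63 86 82
f 86 62 78
f 82 78 55
f 86 78 82



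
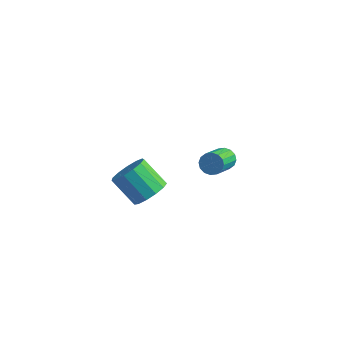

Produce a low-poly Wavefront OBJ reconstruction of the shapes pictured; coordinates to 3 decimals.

v -0.495 -2.31 -1.838
v -0.066 -1.779 -1.366
v -1.156 -1.799 -0.351
v -1.585 -2.33 -0.822
v -0.333 -1.518 -1.648
v -1.423 -1.538 -0.633
v -0.652 -1.509 -1.99
v -1.742 -1.529 -0.975
v -0.921 -1.755 -2.284
v -2.011 -1.775 -1.268
v -1.055 -2.176 -2.436
v -2.145 -2.196 -1.42
v -1.011 -2.64 -2.398
v -2.101 -2.66 -1.382
v -0.803 -2.999 -2.182
v -1.893 -3.019 -1.167
v -0.498 -3.14 -1.857
v -1.588 -3.16 -0.841
v -0.191 -3.017 -1.526
v -1.281 -3.037 -0.51
v 0.019 -2.669 -1.294
v -1.071 -2.689 -0.278
v 0.066 -2.208 -1.234
v -1.025 -2.228 -0.219
v -0.698 3.489 -4.126
v -0.295 3.745 -3.814
v -0.06 2.387 -3.002
v -0.462 2.131 -3.314
v -0.547 3.79 -3.666
v -0.311 2.432 -2.854
v -0.838 3.754 -3.642
v -0.603 2.396 -2.829
v -1.092 3.648 -3.747
v -0.857 2.289 -2.935
v -1.241 3.498 -3.954
v -1.006 2.14 -3.141
v -1.244 3.346 -4.207
v -1.008 1.988 -3.394
v -1.1 3.233 -4.438
v -0.865 1.875 -3.626
v -0.849 3.188 -4.586
v -0.613 1.83 -3.774
v -0.557 3.224 -4.611
v -0.322 1.866 -3.798
v -0.303 3.331 -4.505
v -0.068 1.972 -3.693
v -0.154 3.48 -4.299
v 0.081 2.122 -3.486
v -0.152 3.632 -4.046
v 0.084 2.274 -3.233
f 2 1 5
f 2 5 3
f 3 5 6
f 3 6 4
f 5 1 7
f 5 7 6
f 6 7 8
f 6 8 4
f 7 1 9
f 7 9 8
f 8 9 10
f 8 10 4
f 9 1 11
f 9 11 10
f 10 11 12
f 10 12 4
f 11 1 13
f 11 13 12
f 12 13 14
f 12 14 4
f 13 1 15
f 13 15 14
f 14 15 16
f 14 16 4
f 15 1 17
f 15 17 16
f 16 17 18
f 16 18 4
f 17 1 19
f 17 19 18
f 18 19 20
f 18 20 4
f 19 1 21
f 19 21 20
f 20 21 22
f 20 22 4
f 21 1 23
f 21 23 22
f 22 23 24
f 22 24 4
f 23 1 2
f 23 2 24
f 24 2 3
f 24 3 4
f 26 25 29
f 26 29 27
f 27 29 30
f 27 30 28
f 29 25 31
f 29 31 30
f 30 31 32
f 30 32 28
f 31 25 33
f 31 33 32
f 32 33 34
f 32 34 28
f 33 25 35
f 33 35 34
f 34 35 36
f 34 36 28
f 35 25 37
f 35 37 36
f 36 37 38
f 36 38 28
f 37 25 39
f 37 39 38
f 38 39 40
f 38 40 28
f 39 25 41
f 39 41 40
f 40 41 42
f 40 42 28
f 41 25 43
f 41 43 42
f 42 43 44
f 42 44 28
f 43 25 45
f 43 45 44
f 44 45 46
f 44 46 28
f 45 25 47
f 45 47 46
f 46 47 48
f 46 48 28
f 47 25 49
f 47 49 48
f 48 49 50
f 48 50 28
f 49 25 26
f 49 26 50
f 50 26 27
f 50 27 28



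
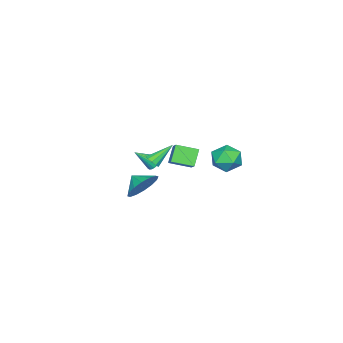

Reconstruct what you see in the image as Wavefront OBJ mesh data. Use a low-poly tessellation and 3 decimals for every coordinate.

v -3.801 -0.399 -2.556
v -4.614 -0.55 -1.553
v -3.181 0.174 -1.967
v -3.994 0.023 -0.964
v -3.086 -1.583 -2.156
v -3.899 -1.734 -1.153
v -2.466 -1.01 -1.567
v -3.279 -1.161 -0.564
v -0.747 4.608 1.824
v 0.186 4.678 1.392
v -0.986 3.142 1.068
v -0.053 3.212 0.636
v -0.141 3.064 1.652
v 0.007 3.971 2.12
v -0.807 3.849 0.34
v -0.659 4.756 0.808
v 0.149 4.209 0.476
v 0.561 3.724 1.286
v -1.361 4.096 1.174
v -0.949 3.611 1.984
v 3.916 1.034 0.279
v 4.299 0.438 -0.562
v 3.744 0.186 0.801
v 4.755 0.545 -0.238
v 4.986 0.783 0.225
v 4.93 1.089 0.702
v 4.602 1.379 1.066
v 4.091 1.577 1.219
v 3.533 1.63 1.121
v 3.077 1.522 0.796
v 2.846 1.284 0.333
v 2.902 0.979 -0.144
v 3.23 0.688 -0.508
v 3.741 0.49 -0.661
v -2.211 -2.028 -1.831
v -1.708 -1.887 -2.106
v -1.409 -2.892 -0.809
v -1.727 -1.708 -1.94
v -1.829 -1.584 -1.755
v -1.997 -1.537 -1.582
v -2.203 -1.574 -1.453
v -2.409 -1.69 -1.389
v -2.581 -1.864 -1.402
v -2.69 -2.067 -1.488
v -2.715 -2.262 -1.634
v -2.653 -2.418 -1.814
v -2.515 -2.505 -1.997
v -2.324 -2.51 -2.151
v -2.113 -2.432 -2.249
v -1.92 -2.283 -2.276
v -1.776 -2.091 -2.225
v 2.324 0.644 1.344
v 2.728 0.873 1.599
v 1.256 1.356 2.396
v 2.63 1.076 1.362
v 2.415 1.115 1.118
v 2.166 0.973 0.96
v 1.976 0.706 0.949
v 1.92 0.415 1.088
v 2.018 0.212 1.326
v 2.233 0.173 1.57
v 2.483 0.315 1.728
v 2.672 0.582 1.739
f 2 4 1
f 5 2 1
f 1 4 3
f 3 5 1
f 2 8 4
f 6 2 5
f 6 8 2
f 4 8 3
f 7 5 3
f 3 8 7
f 7 6 5
f 8 6 7
f 9 20 14
f 9 14 10
f 9 10 16
f 9 16 19
f 9 19 20
f 10 14 18
f 14 20 13
f 20 19 11
f 19 16 15
f 16 10 17
f 12 18 13
f 12 13 11
f 12 11 15
f 12 15 17
f 12 17 18
f 13 18 14
f 11 13 20
f 15 11 19
f 17 15 16
f 18 17 10
f 22 21 24
f 22 24 23
f 24 21 25
f 24 25 23
f 25 21 26
f 25 26 23
f 26 21 27
f 26 27 23
f 27 21 28
f 27 28 23
f 28 21 29
f 28 29 23
f 29 21 30
f 29 30 23
f 30 21 31
f 30 31 23
f 31 21 32
f 31 32 23
f 32 21 33
f 32 33 23
f 33 21 34
f 33 34 23
f 34 21 22
f 34 22 23
f 36 35 38
f 36 38 37
f 38 35 39
f 38 39 37
f 39 35 40
f 39 40 37
f 40 35 41
f 40 41 37
f 41 35 42
f 41 42 37
f 42 35 43
f 42 43 37
f 43 35 44
f 43 44 37
f 44 35 45
f 44 45 37
f 45 35 46
f 45 46 37
f 46 35 47
f 46 47 37
f 47 35 48
f 47 48 37
f 48 35 49
f 48 49 37
f 49 35 50
f 49 50 37
f 50 35 51
f 50 51 37
f 51 35 36
f 51 36 37
f 53 52 55
f 53 55 54
f 55 52 56
f 55 56 54
f 56 52 57
f 56 57 54
f 57 52 58
f 57 58 54
f 58 52 59
f 58 59 54
f 59 52 60
f 59 60 54
f 60 52 61
f 60 61 54
f 61 52 62
f 61 62 54
f 62 52 63
f 62 63 54
f 63 52 53
f 63 53 54



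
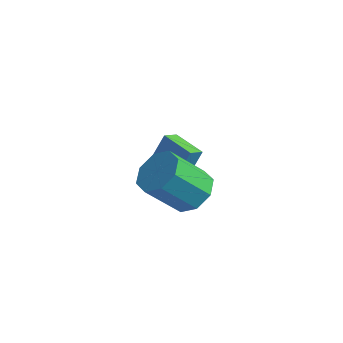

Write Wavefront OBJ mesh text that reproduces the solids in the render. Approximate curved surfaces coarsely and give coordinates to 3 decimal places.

v -3.725 1.791 -1.219
v -3.499 2.28 -0.18
v -3.63 2.519 -1.583
v -3.404 3.009 -0.545
v -2.176 1.491 -1.415
v -1.95 1.981 -0.377
v -2.081 2.22 -1.78
v -1.855 2.709 -0.741
v 0.729 -1.627 0.988
v 1.471 -2.385 0.849
v 0.613 -3.511 2.414
v -0.129 -2.753 2.552
v 1.704 -1.814 1.388
v 0.846 -2.94 2.952
v 1.365 -1.133 1.692
v 0.507 -2.259 3.257
v 0.654 -0.742 1.584
v -0.204 -1.868 3.148
v -0.013 -0.869 1.126
v -0.871 -1.995 2.691
v -0.246 -1.44 0.588
v -1.104 -2.566 2.152
v 0.093 -2.121 0.283
v -0.765 -3.247 1.848
v 0.804 -2.512 0.392
v -0.054 -3.638 1.956
f 2 4 1
f 5 2 1
f 1 4 3
f 3 5 1
f 2 8 4
f 6 2 5
f 6 8 2
f 4 8 3
f 7 5 3
f 3 8 7
f 7 6 5
f 8 6 7
f 10 9 13
f 10 13 11
f 11 13 14
f 11 14 12
f 13 9 15
f 13 15 14
f 14 15 16
f 14 16 12
f 15 9 17
f 15 17 16
f 16 17 18
f 16 18 12
f 17 9 19
f 17 19 18
f 18 19 20
f 18 20 12
f 19 9 21
f 19 21 20
f 20 21 22
f 20 22 12
f 21 9 23
f 21 23 22
f 22 23 24
f 22 24 12
f 23 9 25
f 23 25 24
f 24 25 26
f 24 26 12
f 25 9 10
f 25 10 26
f 26 10 11
f 26 11 12



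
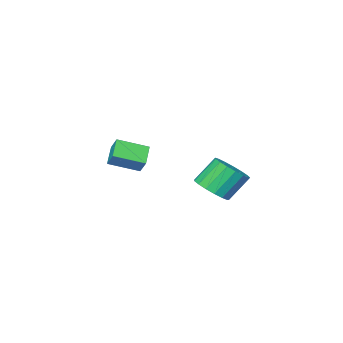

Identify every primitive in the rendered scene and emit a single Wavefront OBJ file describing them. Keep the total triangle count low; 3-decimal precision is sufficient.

v 0.63 -3.222 2.926
v 0.741 -2.618 3.664
v -0.685 -2.314 2.378
v -0.574 -1.709 3.115
v 1.414 -2.511 2.225
v 1.525 -1.906 2.962
v 0.099 -1.602 1.676
v 0.21 -0.998 2.414
v -0.193 3.413 1.982
v 0.484 2.996 2.604
v -0.49 3.349 3.901
v -1.167 3.767 3.278
v 0.62 3.46 2.58
v -0.355 3.813 3.876
v 0.569 3.913 2.418
v -0.405 4.266 3.715
v 0.344 4.251 2.157
v -0.631 4.604 3.453
v -0.005 4.398 1.855
v -0.979 4.751 3.152
v -0.396 4.319 1.583
v -1.37 4.672 2.879
v -0.741 4.032 1.401
v -1.715 4.386 2.698
v -0.96 3.604 1.353
v -1.934 3.957 2.65
v -1.004 3.133 1.449
v -1.978 3.486 2.746
v -0.861 2.725 1.667
v -1.836 3.078 2.963
v -0.566 2.475 1.957
v -1.54 2.828 3.253
v -0.185 2.44 2.252
v -1.16 2.794 3.549
v 0.194 2.628 2.486
v -0.78 2.982 3.783
f 2 4 1
f 5 2 1
f 1 4 3
f 3 5 1
f 2 8 4
f 6 2 5
f 6 8 2
f 4 8 3
f 7 5 3
f 3 8 7
f 7 6 5
f 8 6 7
f 10 9 13
f 10 13 11
f 11 13 14
f 11 14 12
f 13 9 15
f 13 15 14
f 14 15 16
f 14 16 12
f 15 9 17
f 15 17 16
f 16 17 18
f 16 18 12
f 17 9 19
f 17 19 18
f 18 19 20
f 18 20 12
f 19 9 21
f 19 21 20
f 20 21 22
f 20 22 12
f 21 9 23
f 21 23 22
f 22 23 24
f 22 24 12
f 23 9 25
f 23 25 24
f 24 25 26
f 24 26 12
f 25 9 27
f 25 27 26
f 26 27 28
f 26 28 12
f 27 9 29
f 27 29 28
f 28 29 30
f 28 30 12
f 29 9 31
f 29 31 30
f 30 31 32
f 30 32 12
f 31 9 33
f 31 33 32
f 32 33 34
f 32 34 12
f 33 9 35
f 33 35 34
f 34 35 36
f 34 36 12
f 35 9 10
f 35 10 36
f 36 10 11
f 36 11 12



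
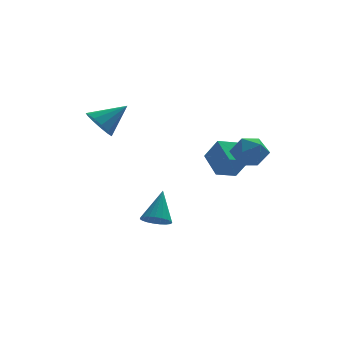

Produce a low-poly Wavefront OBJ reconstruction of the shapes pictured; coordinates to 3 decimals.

v -2.191 -2.004 -2.19
v -1.609 -1.603 -2.662
v -1.649 -0.836 -0.53
v -1.895 -1.401 -2.711
v -2.232 -1.303 -2.669
v -2.562 -1.327 -2.545
v -2.828 -1.467 -2.359
v -2.984 -1.701 -2.144
v -3.002 -1.986 -1.937
v -2.881 -2.275 -1.773
v -2.64 -2.517 -1.682
v -2.321 -2.67 -1.678
v -1.98 -2.708 -1.763
v -1.676 -2.624 -1.921
v -1.46 -2.433 -2.126
v -1.371 -2.168 -2.342
v -1.423 -1.874 -2.531
v 1.499 -2.66 2.748
v 2.094 -2.152 1.985
v 2.966 -3.408 3.395
v 3.561 -2.9 2.632
v 3.094 -2.323 3.434
v 2.188 -1.86 3.035
v 2.872 -3.7 2.345
v 1.966 -3.237 1.946
v 2.943 -2.795 1.736
v 3.081 -1.944 2.409
v 1.979 -3.616 2.971
v 2.117 -2.765 3.644
v -4.564 2.582 3.239
v -3.959 1.932 2.642
v -2.996 2.958 4.421
v -3.907 2.482 2.4
v -4.065 3.063 2.424
v -4.38 3.492 2.706
v -4.755 3.632 3.158
v -5.068 3.439 3.635
v -5.222 2.973 3.986
v -5.167 2.384 4.1
v -4.92 1.857 3.941
v -4.561 1.561 3.558
v -4.202 1.589 3.074
v 1.57 1.502 -0.374
v 1.197 2.998 0.495
v 2.761 2.004 -0.726
v 2.388 3.501 0.143
v 2.192 0.919 0.897
v 1.819 2.416 1.766
v 3.383 1.422 0.545
v 3.01 2.918 1.414
f 2 1 4
f 2 4 3
f 4 1 5
f 4 5 3
f 5 1 6
f 5 6 3
f 6 1 7
f 6 7 3
f 7 1 8
f 7 8 3
f 8 1 9
f 8 9 3
f 9 1 10
f 9 10 3
f 10 1 11
f 10 11 3
f 11 1 12
f 11 12 3
f 12 1 13
f 12 13 3
f 13 1 14
f 13 14 3
f 14 1 15
f 14 15 3
f 15 1 16
f 15 16 3
f 16 1 17
f 16 17 3
f 17 1 2
f 17 2 3
f 18 29 23
f 18 23 19
f 18 19 25
f 18 25 28
f 18 28 29
f 19 23 27
f 23 29 22
f 29 28 20
f 28 25 24
f 25 19 26
f 21 27 22
f 21 22 20
f 21 20 24
f 21 24 26
f 21 26 27
f 22 27 23
f 20 22 29
f 24 20 28
f 26 24 25
f 27 26 19
f 31 30 33
f 31 33 32
f 33 30 34
f 33 34 32
f 34 30 35
f 34 35 32
f 35 30 36
f 35 36 32
f 36 30 37
f 36 37 32
f 37 30 38
f 37 38 32
f 38 30 39
f 38 39 32
f 39 30 40
f 39 40 32
f 40 30 41
f 40 41 32
f 41 30 42
f 41 42 32
f 42 30 31
f 42 31 32
f 44 46 43
f 47 44 43
f 43 46 45
f 45 47 43
f 44 50 46
f 48 44 47
f 48 50 44
f 46 50 45
f 49 47 45
f 45 50 49
f 49 48 47
f 50 48 49



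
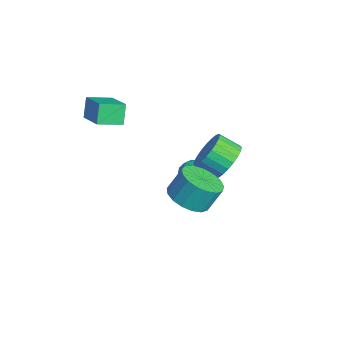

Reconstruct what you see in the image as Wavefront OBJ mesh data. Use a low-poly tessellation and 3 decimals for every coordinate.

v -1.523 3.478 -0.277
v -0.936 3.74 0.579
v -1.491 2.845 1.233
v -2.077 2.582 0.377
v -1.27 3.985 0.63
v -1.825 3.09 1.285
v -1.643 4.153 0.544
v -2.198 3.258 1.199
v -1.997 4.218 0.333
v -2.552 3.323 0.987
v -2.279 4.17 0.028
v -2.834 3.275 0.683
v -2.446 4.017 -0.322
v -3.001 3.122 0.332
v -2.472 3.782 -0.666
v -3.027 2.886 -0.012
v -2.354 3.5 -0.951
v -2.908 2.605 -0.296
v -2.109 3.215 -1.133
v -2.664 2.32 -0.479
v -1.775 2.97 -1.185
v -2.33 2.075 -0.53
v -1.402 2.802 -1.099
v -1.957 1.907 -0.444
v -1.048 2.737 -0.887
v -1.603 1.842 -0.233
v -0.766 2.785 -0.583
v -1.321 1.89 0.072
v -0.599 2.938 -0.232
v -1.154 2.043 0.422
v -0.573 3.174 0.112
v -1.128 2.278 0.766
v -0.692 3.455 0.396
v -1.246 2.56 1.051
v -4.575 -1.247 3.049
v -4.553 -2.491 3.39
v -2.953 -1.008 3.817
v -2.932 -2.252 4.158
v -4.068 -1.508 2.062
v -4.047 -2.752 2.403
v -2.447 -1.269 2.83
v -2.425 -2.513 3.171
v -2.834 2.759 -2.561
v -2.229 2.177 -2.497
v -3.431 2.263 -1.443
v -2.826 1.681 -1.379
v -2.647 2.491 -1.24
v -2.278 2.798 -1.931
v -3.382 1.642 -2.009
v -3.013 1.949 -2.7
v -2.568 1.487 -2.155
v -2.114 2.012 -1.68
v -3.546 2.428 -2.26
v -3.092 2.953 -1.785
v -2.479 2.512 -2.627
v -3.181 1.928 -1.313
v -3.076 2.404 -1.231
v -2.72 2.063 -1.193
v -2.508 2.876 -2.294
v -2.153 2.535 -2.256
v -2.398 2.719 -1.518
v -3.507 1.905 -1.684
v -3.152 1.564 -1.646
v -2.94 2.377 -2.747
v -2.584 2.036 -2.709
v -3.262 1.721 -2.422
v -2.323 1.764 -2.388
v -2.674 1.473 -1.731
v -3 1.45 -2.102
v -2.783 1.63 -2.508
v -2.056 2.073 -2.109
v -2.407 1.781 -1.452
v -2.302 2.257 -1.37
v -2.085 2.437 -1.776
v -2.255 1.667 -1.908
v -3.253 2.659 -2.488
v -3.604 2.367 -1.831
v -3.575 2.003 -2.164
v -3.358 2.183 -2.57
v -2.986 2.967 -2.209
v -3.337 2.676 -1.552
v -2.877 2.81 -1.432
v -2.66 2.99 -1.838
v -3.405 2.773 -2.032
v 1.991 0.483 0.919
v 2.717 1.167 0.531
v 2.696 1.86 1.713
v 1.969 1.177 2.101
v 2.269 1.377 0.4
v 2.247 2.07 1.581
v 1.757 1.382 0.388
v 1.735 2.075 1.569
v 1.298 1.181 0.497
v 1.277 1.875 1.678
v 0.999 0.821 0.703
v 0.977 1.514 1.885
v 0.926 0.383 0.959
v 0.905 1.076 2.14
v 1.098 -0.032 1.205
v 1.076 0.662 2.387
v 1.474 -0.329 1.386
v 1.452 0.365 2.568
v 1.968 -0.439 1.46
v 1.947 0.254 2.642
v 2.468 -0.339 1.41
v 2.446 0.354 2.592
v 2.858 -0.05 1.248
v 2.837 0.643 2.429
v 3.05 0.361 1.01
v 3.028 1.054 2.192
v 2.999 0.8 0.752
v 2.977 1.494 1.933
f 2 1 5
f 2 5 3
f 3 5 6
f 3 6 4
f 5 1 7
f 5 7 6
f 6 7 8
f 6 8 4
f 7 1 9
f 7 9 8
f 8 9 10
f 8 10 4
f 9 1 11
f 9 11 10
f 10 11 12
f 10 12 4
f 11 1 13
f 11 13 12
f 12 13 14
f 12 14 4
f 13 1 15
f 13 15 14
f 14 15 16
f 14 16 4
f 15 1 17
f 15 17 16
f 16 17 18
f 16 18 4
f 17 1 19
f 17 19 18
f 18 19 20
f 18 20 4
f 19 1 21
f 19 21 20
f 20 21 22
f 20 22 4
f 21 1 23
f 21 23 22
f 22 23 24
f 22 24 4
f 23 1 25
f 23 25 24
f 24 25 26
f 24 26 4
f 25 1 27
f 25 27 26
f 26 27 28
f 26 28 4
f 27 1 29
f 27 29 28
f 28 29 30
f 28 30 4
f 29 1 31
f 29 31 30
f 30 31 32
f 30 32 4
f 31 1 33
f 31 33 32
f 32 33 34
f 32 34 4
f 33 1 2
f 33 2 34
f 34 2 3
f 34 3 4
f 36 38 35
f 39 36 35
f 35 38 37
f 37 39 35
f 36 42 38
f 40 36 39
f 40 42 36
f 38 42 37
f 41 39 37
f 37 42 41
f 41 40 39
f 42 40 41
f 43 80 59
f 80 54 83
f 59 83 48
f 80 83 59
f 43 59 55
f 59 48 60
f 55 60 44
f 59 60 55
f 43 55 64
f 55 44 65
f 64 65 50
f 55 65 64
f 43 64 76
f 64 50 79
f 76 79 53
f 64 79 76
f 43 76 80
f 76 53 84
f 80 84 54
f 76 84 80
f 44 60 71
f 60 48 74
f 71 74 52
f 60 74 71
f 48 83 61
f 83 54 82
f 61 82 47
f 83 82 61
f 54 84 81
f 84 53 77
f 81 77 45
f 84 77 81
f 53 79 78
f 79 50 66
f 78 66 49
f 79 66 78
f 50 65 70
f 65 44 67
f 70 67 51
f 65 67 70
f 46 72 58
f 72 52 73
f 58 73 47
f 72 73 58
f 46 58 56
f 58 47 57
f 56 57 45
f 58 57 56
f 46 56 63
f 56 45 62
f 63 62 49
f 56 62 63
f 46 63 68
f 63 49 69
f 68 69 51
f 63 69 68
f 46 68 72
f 68 51 75
f 72 75 52
f 68 75 72
f 47 73 61
f 73 52 74
f 61 74 48
f 73 74 61
f 45 57 81
f 57 47 82
f 81 82 54
f 57 82 81
f 49 62 78
f 62 45 77
f 78 77 53
f 62 77 78
f 51 69 70
f 69 49 66
f 70 66 50
f 69 66 70
f 52 75 71
f 75 51 67
f 71 67 44
f 75 67 71
f 86 85 89
f 86 89 87
f 87 89 90
f 87 90 88
f 89 85 91
f 89 91 90
f 90 91 92
f 90 92 88
f 91 85 93
f 91 93 92
f 92 93 94
f 92 94 88
f 93 85 95
f 93 95 94
f 94 95 96
f 94 96 88
f 95 85 97
f 95 97 96
f 96 97 98
f 96 98 88
f 97 85 99
f 97 99 98
f 98 99 100
f 98 100 88
f 99 85 101
f 99 101 100
f 100 101 102
f 100 102 88
f 101 85 103
f 101 103 102
f 102 103 104
f 102 104 88
f 103 85 105
f 103 105 104
f 104 105 106
f 104 106 88
f 105 85 107
f 105 107 106
f 106 107 108
f 106 108 88
f 107 85 109
f 107 109 108
f 108 109 110
f 108 110 88
f 109 85 111
f 109 111 110
f 110 111 112
f 110 112 88
f 111 85 86
f 111 86 112
f 112 86 87
f 112 87 88



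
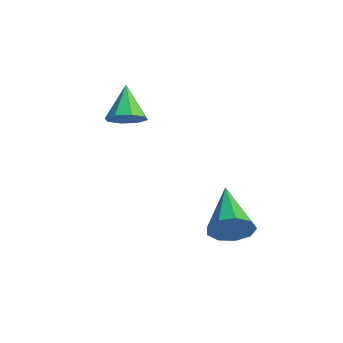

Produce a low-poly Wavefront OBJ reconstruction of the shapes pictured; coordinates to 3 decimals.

v 2.512 1.268 -1.638
v 2.911 1.772 -1.13
v 0.708 1.872 -0.822
v 2.785 2.04 -1.606
v 2.532 1.947 -2.097
v 2.269 1.536 -2.374
v 2.119 0.999 -2.306
v 2.154 0.588 -1.926
v 2.356 0.495 -1.411
v 2.631 0.764 -1.002
v 2.85 1.268 -0.891
v -1.252 -0.802 1.973
v -0.774 -0.328 2.23
v -2.188 -0.438 3.047
v -1.114 -0.105 1.858
v -1.534 -0.29 1.553
v -1.789 -0.775 1.495
v -1.73 -1.276 1.717
v -1.39 -1.499 2.089
v -0.969 -1.314 2.393
v -0.714 -0.829 2.452
f 2 1 4
f 2 4 3
f 4 1 5
f 4 5 3
f 5 1 6
f 5 6 3
f 6 1 7
f 6 7 3
f 7 1 8
f 7 8 3
f 8 1 9
f 8 9 3
f 9 1 10
f 9 10 3
f 10 1 11
f 10 11 3
f 11 1 2
f 11 2 3
f 13 12 15
f 13 15 14
f 15 12 16
f 15 16 14
f 16 12 17
f 16 17 14
f 17 12 18
f 17 18 14
f 18 12 19
f 18 19 14
f 19 12 20
f 19 20 14
f 20 12 21
f 20 21 14
f 21 12 13
f 21 13 14



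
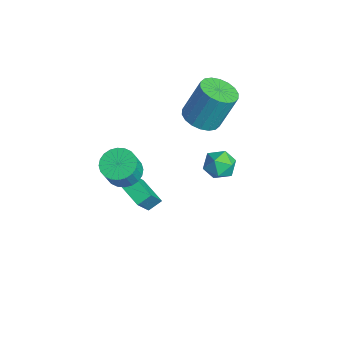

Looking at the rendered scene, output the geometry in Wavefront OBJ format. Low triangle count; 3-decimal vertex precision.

v -2.499 -1.712 0.655
v -1.648 -1.624 0.375
v -1.211 -2.059 1.564
v -2.061 -2.148 1.845
v -1.708 -1.306 0.513
v -1.271 -1.742 1.702
v -1.889 -1.051 0.673
v -1.451 -1.486 1.862
v -2.162 -0.896 0.83
v -1.724 -1.332 2.019
v -2.487 -0.866 0.961
v -2.049 -1.301 2.15
v -2.813 -0.964 1.045
v -2.375 -1.399 2.234
v -3.092 -1.177 1.07
v -2.654 -1.612 2.259
v -3.28 -1.47 1.031
v -2.842 -1.906 2.221
v -3.349 -1.801 0.936
v -2.912 -2.236 2.125
v -3.289 -2.118 0.798
v -2.852 -2.554 1.987
v -3.109 -2.374 0.638
v -2.671 -2.809 1.827
v -2.836 -2.528 0.481
v -2.398 -2.964 1.67
v -2.511 -2.559 0.35
v -2.073 -2.994 1.539
v -2.185 -2.461 0.266
v -1.747 -2.896 1.455
v -1.906 -2.248 0.241
v -1.468 -2.683 1.43
v -1.718 -1.954 0.279
v -1.28 -2.39 1.469
v 0.034 2.8 2.407
v 0.621 2.369 1.965
v -0.501 1.611 2.855
v 0.086 1.18 2.413
v 0.317 1.638 3.093
v 0.647 2.373 2.816
v -0.527 1.607 2.004
v -0.197 2.342 1.727
v 0.274 1.632 1.716
v 0.795 1.651 2.389
v -0.675 2.329 2.431
v -0.154 2.348 3.104
v -3.617 2.478 2.263
v -2.744 2.884 2.032
v -2.631 3.749 3.987
v -3.503 3.342 4.217
v -3.032 3.195 1.912
v -2.919 4.06 3.866
v -3.436 3.364 1.86
v -3.322 4.228 3.815
v -3.875 3.357 1.889
v -3.762 4.222 3.843
v -4.264 3.176 1.991
v -4.15 4.041 3.946
v -4.524 2.857 2.148
v -4.411 3.721 4.102
v -4.605 2.462 2.327
v -4.491 3.327 4.281
v -4.489 2.071 2.493
v -4.376 2.936 4.448
v -4.201 1.76 2.614
v -4.088 2.625 4.568
v -3.798 1.592 2.665
v -3.684 2.456 4.62
v -3.358 1.598 2.637
v -3.245 2.463 4.591
v -2.97 1.779 2.534
v -2.856 2.644 4.489
v -2.709 2.099 2.378
v -2.596 2.963 4.332
v -2.629 2.493 2.199
v -2.515 3.358 4.153
v -4.002 -0.954 -2.671
v -3.13 -1.789 -0.977
v -4.1 -0.245 -2.271
v -3.228 -1.08 -0.577
v -2.652 -0.5 -3.143
v -1.78 -1.335 -1.449
v -2.75 0.209 -2.743
v -1.878 -0.626 -1.049
f 2 1 5
f 2 5 3
f 3 5 6
f 3 6 4
f 5 1 7
f 5 7 6
f 6 7 8
f 6 8 4
f 7 1 9
f 7 9 8
f 8 9 10
f 8 10 4
f 9 1 11
f 9 11 10
f 10 11 12
f 10 12 4
f 11 1 13
f 11 13 12
f 12 13 14
f 12 14 4
f 13 1 15
f 13 15 14
f 14 15 16
f 14 16 4
f 15 1 17
f 15 17 16
f 16 17 18
f 16 18 4
f 17 1 19
f 17 19 18
f 18 19 20
f 18 20 4
f 19 1 21
f 19 21 20
f 20 21 22
f 20 22 4
f 21 1 23
f 21 23 22
f 22 23 24
f 22 24 4
f 23 1 25
f 23 25 24
f 24 25 26
f 24 26 4
f 25 1 27
f 25 27 26
f 26 27 28
f 26 28 4
f 27 1 29
f 27 29 28
f 28 29 30
f 28 30 4
f 29 1 31
f 29 31 30
f 30 31 32
f 30 32 4
f 31 1 33
f 31 33 32
f 32 33 34
f 32 34 4
f 33 1 2
f 33 2 34
f 34 2 3
f 34 3 4
f 35 46 40
f 35 40 36
f 35 36 42
f 35 42 45
f 35 45 46
f 36 40 44
f 40 46 39
f 46 45 37
f 45 42 41
f 42 36 43
f 38 44 39
f 38 39 37
f 38 37 41
f 38 41 43
f 38 43 44
f 39 44 40
f 37 39 46
f 41 37 45
f 43 41 42
f 44 43 36
f 48 47 51
f 48 51 49
f 49 51 52
f 49 52 50
f 51 47 53
f 51 53 52
f 52 53 54
f 52 54 50
f 53 47 55
f 53 55 54
f 54 55 56
f 54 56 50
f 55 47 57
f 55 57 56
f 56 57 58
f 56 58 50
f 57 47 59
f 57 59 58
f 58 59 60
f 58 60 50
f 59 47 61
f 59 61 60
f 60 61 62
f 60 62 50
f 61 47 63
f 61 63 62
f 62 63 64
f 62 64 50
f 63 47 65
f 63 65 64
f 64 65 66
f 64 66 50
f 65 47 67
f 65 67 66
f 66 67 68
f 66 68 50
f 67 47 69
f 67 69 68
f 68 69 70
f 68 70 50
f 69 47 71
f 69 71 70
f 70 71 72
f 70 72 50
f 71 47 73
f 71 73 72
f 72 73 74
f 72 74 50
f 73 47 75
f 73 75 74
f 74 75 76
f 74 76 50
f 75 47 48
f 75 48 76
f 76 48 49
f 76 49 50
f 78 80 77
f 81 78 77
f 77 80 79
f 79 81 77
f 78 84 80
f 82 78 81
f 82 84 78
f 80 84 79
f 83 81 79
f 79 84 83
f 83 82 81
f 84 82 83



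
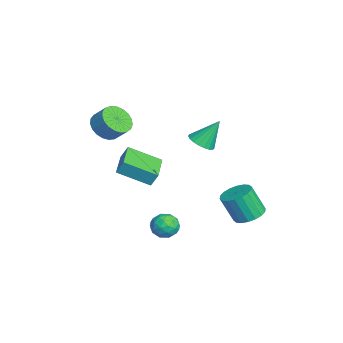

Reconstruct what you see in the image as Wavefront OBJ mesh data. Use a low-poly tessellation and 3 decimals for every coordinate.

v -0.888 1.069 0.02
v -0.096 0.843 0.23
v -1.012 2.091 1.58
v -0.041 1.137 0.042
v -0.133 1.419 -0.151
v -0.355 1.641 -0.313
v -0.67 1.763 -0.418
v -1.022 1.766 -0.448
v -1.351 1.647 -0.396
v -1.6 1.429 -0.273
v -1.726 1.149 -0.099
v -1.707 0.854 0.096
v -1.547 0.597 0.277
v -1.272 0.421 0.414
v -0.932 0.357 0.483
v -0.583 0.416 0.471
v -0.288 0.588 0.382
v -3.883 -4.109 -0.207
v -2.931 -4.3 -0.607
v -2.445 -3.622 0.228
v -3.397 -3.431 0.627
v -3.051 -3.943 -0.827
v -2.565 -3.265 0.008
v -3.316 -3.614 -0.939
v -2.83 -2.936 -0.105
v -3.678 -3.371 -0.926
v -3.192 -2.693 -0.091
v -4.076 -3.256 -0.788
v -3.59 -2.578 0.047
v -4.441 -3.288 -0.55
v -3.955 -2.61 0.285
v -4.709 -3.462 -0.252
v -4.223 -2.784 0.583
v -4.834 -3.748 0.053
v -4.348 -3.07 0.888
v -4.795 -4.096 0.313
v -4.309 -3.418 1.148
v -4.598 -4.447 0.483
v -4.112 -3.769 1.318
v -4.278 -4.739 0.534
v -3.792 -4.061 1.369
v -3.889 -4.922 0.457
v -3.403 -4.245 1.291
v -3.499 -4.965 0.264
v -3.013 -4.287 1.099
v -3.176 -4.859 -0.01
v -2.69 -4.182 0.825
v -2.975 -4.624 -0.318
v -2.489 -3.946 0.517
v -0.309 -3.392 -0.647
v -0.203 -2.991 0.174
v -0.038 -1.545 -1.585
v 0.069 -1.143 -0.764
v 1.591 -3.717 -0.736
v 1.698 -3.315 0.085
v 1.863 -1.869 -1.674
v 1.969 -1.468 -0.853
v 3.381 -0.688 -3.278
v 3.771 -0.484 -4.019
v 3.089 -1.956 -3.781
v 3.479 -1.752 -4.522
v 3.944 -1.851 -3.804
v 4.125 -1.068 -3.493
v 2.735 -1.372 -4.307
v 2.916 -0.589 -3.996
v 3.372 -0.907 -4.655
v 4.119 -1.203 -4.344
v 2.741 -1.237 -3.456
v 3.488 -1.533 -3.145
v 3.602 -0.475 -3.604
v 3.258 -1.965 -4.196
v 3.532 -2.024 -3.773
v 3.761 -1.904 -4.209
v 3.81 -0.818 -3.295
v 4.039 -0.698 -3.73
v 4.141 -1.502 -3.604
v 2.821 -1.742 -4.07
v 3.05 -1.622 -4.505
v 3.099 -0.536 -3.591
v 3.328 -0.416 -4.027
v 2.719 -0.938 -4.196
v 3.596 -0.603 -4.414
v 3.424 -1.348 -4.71
v 2.987 -1.125 -4.584
v 3.093 -0.665 -4.401
v 4.036 -0.777 -4.231
v 3.864 -1.522 -4.527
v 4.137 -1.581 -4.104
v 4.244 -1.12 -3.922
v 3.801 -1.026 -4.605
v 2.996 -0.918 -3.273
v 2.824 -1.663 -3.569
v 2.616 -1.32 -3.878
v 2.723 -0.859 -3.696
v 3.436 -1.092 -3.09
v 3.264 -1.837 -3.386
v 3.767 -1.775 -3.399
v 3.873 -1.315 -3.216
v 3.059 -1.414 -3.195
v 2.843 3.383 -3.599
v 3.743 3.606 -3.396
v 3.558 2.86 -1.757
v 2.657 2.637 -1.961
v 3.53 3.947 -3.265
v 3.345 3.201 -1.626
v 3.181 4.176 -3.2
v 2.995 3.43 -1.561
v 2.764 4.248 -3.214
v 2.579 3.502 -1.576
v 2.363 4.149 -3.305
v 2.178 3.402 -1.666
v 2.057 3.898 -3.454
v 1.872 3.151 -1.815
v 1.907 3.545 -3.632
v 1.722 2.798 -1.993
v 1.942 3.16 -3.803
v 1.757 2.414 -2.164
v 2.155 2.819 -3.934
v 1.97 2.073 -2.295
v 2.505 2.59 -3.999
v 2.319 1.844 -2.36
v 2.921 2.518 -3.984
v 2.736 1.772 -2.346
v 3.322 2.618 -3.894
v 3.137 1.871 -2.255
v 3.628 2.869 -3.745
v 3.443 2.122 -2.106
v 3.778 3.222 -3.567
v 3.593 2.475 -1.928
f 2 1 4
f 2 4 3
f 4 1 5
f 4 5 3
f 5 1 6
f 5 6 3
f 6 1 7
f 6 7 3
f 7 1 8
f 7 8 3
f 8 1 9
f 8 9 3
f 9 1 10
f 9 10 3
f 10 1 11
f 10 11 3
f 11 1 12
f 11 12 3
f 12 1 13
f 12 13 3
f 13 1 14
f 13 14 3
f 14 1 15
f 14 15 3
f 15 1 16
f 15 16 3
f 16 1 17
f 16 17 3
f 17 1 2
f 17 2 3
f 19 18 22
f 19 22 20
f 20 22 23
f 20 23 21
f 22 18 24
f 22 24 23
f 23 24 25
f 23 25 21
f 24 18 26
f 24 26 25
f 25 26 27
f 25 27 21
f 26 18 28
f 26 28 27
f 27 28 29
f 27 29 21
f 28 18 30
f 28 30 29
f 29 30 31
f 29 31 21
f 30 18 32
f 30 32 31
f 31 32 33
f 31 33 21
f 32 18 34
f 32 34 33
f 33 34 35
f 33 35 21
f 34 18 36
f 34 36 35
f 35 36 37
f 35 37 21
f 36 18 38
f 36 38 37
f 37 38 39
f 37 39 21
f 38 18 40
f 38 40 39
f 39 40 41
f 39 41 21
f 40 18 42
f 40 42 41
f 41 42 43
f 41 43 21
f 42 18 44
f 42 44 43
f 43 44 45
f 43 45 21
f 44 18 46
f 44 46 45
f 45 46 47
f 45 47 21
f 46 18 48
f 46 48 47
f 47 48 49
f 47 49 21
f 48 18 19
f 48 19 49
f 49 19 20
f 49 20 21
f 51 53 50
f 54 51 50
f 50 53 52
f 52 54 50
f 51 57 53
f 55 51 54
f 55 57 51
f 53 57 52
f 56 54 52
f 52 57 56
f 56 55 54
f 57 55 56
f 58 95 74
f 95 69 98
f 74 98 63
f 95 98 74
f 58 74 70
f 74 63 75
f 70 75 59
f 74 75 70
f 58 70 79
f 70 59 80
f 79 80 65
f 70 80 79
f 58 79 91
f 79 65 94
f 91 94 68
f 79 94 91
f 58 91 95
f 91 68 99
f 95 99 69
f 91 99 95
f 59 75 86
f 75 63 89
f 86 89 67
f 75 89 86
f 63 98 76
f 98 69 97
f 76 97 62
f 98 97 76
f 69 99 96
f 99 68 92
f 96 92 60
f 99 92 96
f 68 94 93
f 94 65 81
f 93 81 64
f 94 81 93
f 65 80 85
f 80 59 82
f 85 82 66
f 80 82 85
f 61 87 73
f 87 67 88
f 73 88 62
f 87 88 73
f 61 73 71
f 73 62 72
f 71 72 60
f 73 72 71
f 61 71 78
f 71 60 77
f 78 77 64
f 71 77 78
f 61 78 83
f 78 64 84
f 83 84 66
f 78 84 83
f 61 83 87
f 83 66 90
f 87 90 67
f 83 90 87
f 62 88 76
f 88 67 89
f 76 89 63
f 88 89 76
f 60 72 96
f 72 62 97
f 96 97 69
f 72 97 96
f 64 77 93
f 77 60 92
f 93 92 68
f 77 92 93
f 66 84 85
f 84 64 81
f 85 81 65
f 84 81 85
f 67 90 86
f 90 66 82
f 86 82 59
f 90 82 86
f 101 100 104
f 101 104 102
f 102 104 105
f 102 105 103
f 104 100 106
f 104 106 105
f 105 106 107
f 105 107 103
f 106 100 108
f 106 108 107
f 107 108 109
f 107 109 103
f 108 100 110
f 108 110 109
f 109 110 111
f 109 111 103
f 110 100 112
f 110 112 111
f 111 112 113
f 111 113 103
f 112 100 114
f 112 114 113
f 113 114 115
f 113 115 103
f 114 100 116
f 114 116 115
f 115 116 117
f 115 117 103
f 116 100 118
f 116 118 117
f 117 118 119
f 117 119 103
f 118 100 120
f 118 120 119
f 119 120 121
f 119 121 103
f 120 100 122
f 120 122 121
f 121 122 123
f 121 123 103
f 122 100 124
f 122 124 123
f 123 124 125
f 123 125 103
f 124 100 126
f 124 126 125
f 125 126 127
f 125 127 103
f 126 100 128
f 126 128 127
f 127 128 129
f 127 129 103
f 128 100 101
f 128 101 129
f 129 101 102
f 129 102 103

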